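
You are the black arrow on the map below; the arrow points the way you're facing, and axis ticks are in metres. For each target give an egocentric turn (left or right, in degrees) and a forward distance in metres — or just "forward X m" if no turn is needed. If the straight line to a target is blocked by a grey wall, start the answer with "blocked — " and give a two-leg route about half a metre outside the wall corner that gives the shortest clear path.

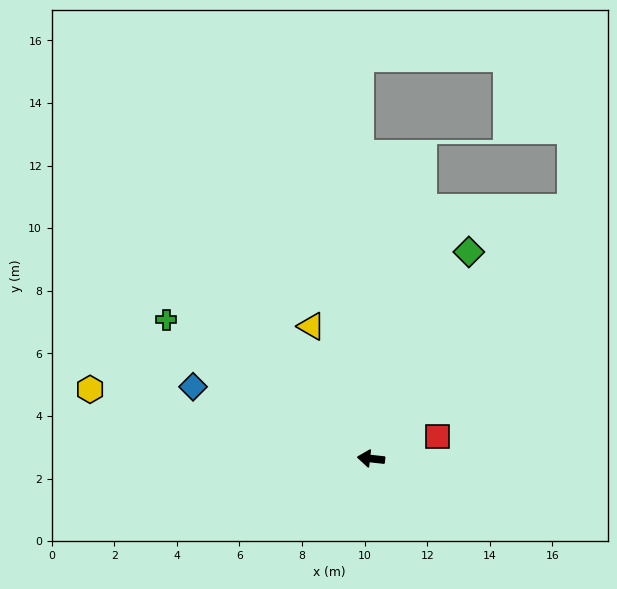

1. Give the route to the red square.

turn right 155°, forward 2.2 m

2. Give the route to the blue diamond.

turn right 16°, forward 6.1 m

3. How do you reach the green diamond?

turn right 109°, forward 7.3 m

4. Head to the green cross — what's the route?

turn right 28°, forward 7.9 m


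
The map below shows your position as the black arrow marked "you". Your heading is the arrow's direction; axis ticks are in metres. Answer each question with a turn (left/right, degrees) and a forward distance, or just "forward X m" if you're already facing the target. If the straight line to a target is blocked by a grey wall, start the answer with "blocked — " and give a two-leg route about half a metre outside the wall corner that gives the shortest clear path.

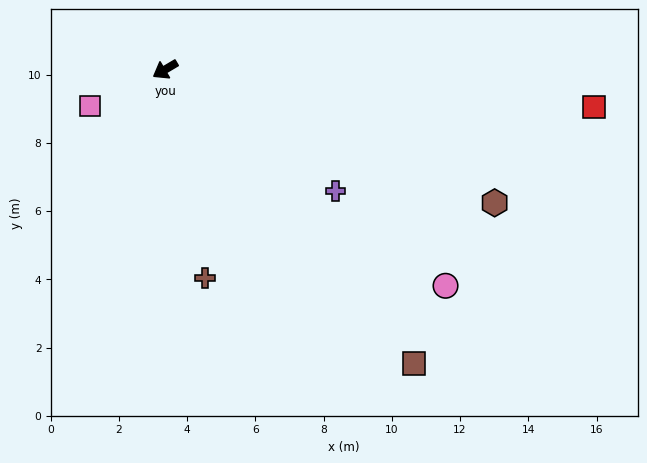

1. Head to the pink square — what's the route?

turn right 5°, forward 2.5 m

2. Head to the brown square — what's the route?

turn left 100°, forward 11.3 m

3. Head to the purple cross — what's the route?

turn left 114°, forward 6.1 m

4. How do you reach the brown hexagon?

turn left 127°, forward 10.4 m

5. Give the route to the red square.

turn left 144°, forward 12.6 m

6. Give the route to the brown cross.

turn left 70°, forward 6.2 m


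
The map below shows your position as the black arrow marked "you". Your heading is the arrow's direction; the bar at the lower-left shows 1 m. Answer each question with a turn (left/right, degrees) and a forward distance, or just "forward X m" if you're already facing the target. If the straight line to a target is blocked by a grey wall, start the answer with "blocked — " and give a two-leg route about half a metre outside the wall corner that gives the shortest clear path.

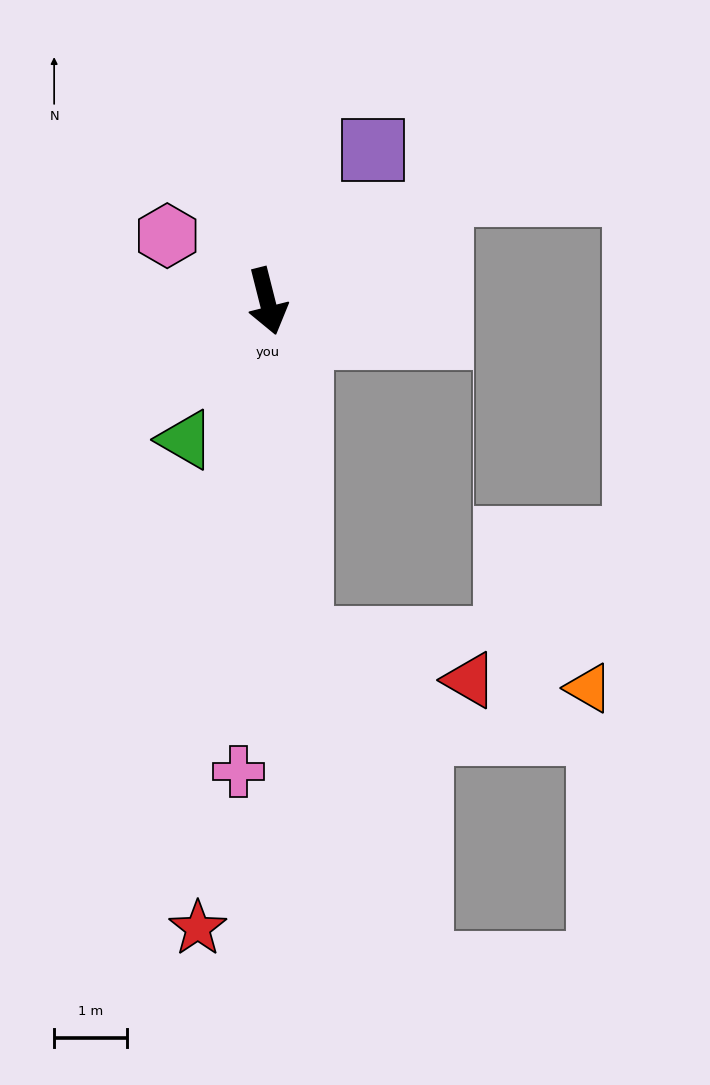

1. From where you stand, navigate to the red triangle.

blocked — turn right 8°, forward 4.6 m, then turn left 70°, forward 2.4 m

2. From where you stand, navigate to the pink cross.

turn right 18°, forward 6.5 m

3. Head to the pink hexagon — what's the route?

turn right 137°, forward 1.6 m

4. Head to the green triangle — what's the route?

turn right 45°, forward 2.2 m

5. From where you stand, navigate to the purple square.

turn left 131°, forward 2.5 m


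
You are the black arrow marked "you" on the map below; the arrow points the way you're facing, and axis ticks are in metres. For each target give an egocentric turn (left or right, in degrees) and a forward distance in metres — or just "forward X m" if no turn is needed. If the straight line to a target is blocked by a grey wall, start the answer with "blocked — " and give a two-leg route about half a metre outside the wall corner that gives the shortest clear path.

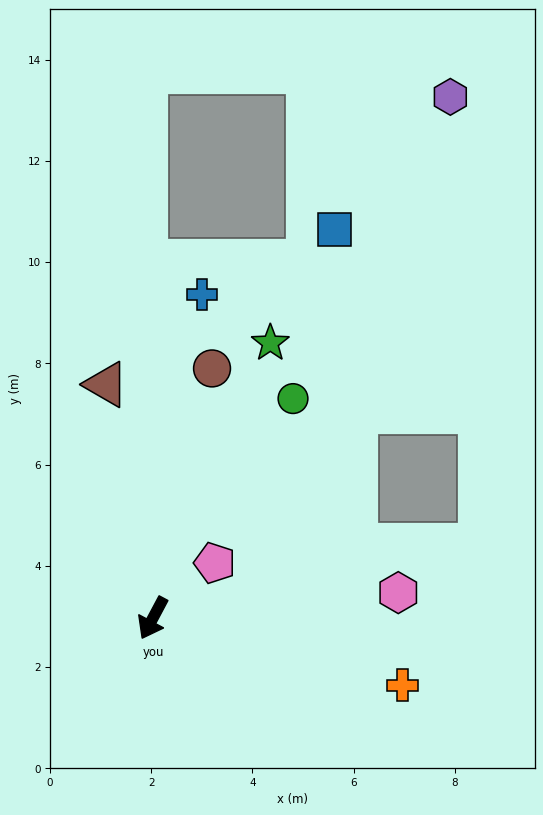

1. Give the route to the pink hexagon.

turn left 124°, forward 4.9 m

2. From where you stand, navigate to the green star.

turn right 175°, forward 5.9 m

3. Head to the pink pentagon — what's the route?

turn left 160°, forward 1.6 m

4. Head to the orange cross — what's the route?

turn left 103°, forward 5.1 m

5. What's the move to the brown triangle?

turn right 141°, forward 4.7 m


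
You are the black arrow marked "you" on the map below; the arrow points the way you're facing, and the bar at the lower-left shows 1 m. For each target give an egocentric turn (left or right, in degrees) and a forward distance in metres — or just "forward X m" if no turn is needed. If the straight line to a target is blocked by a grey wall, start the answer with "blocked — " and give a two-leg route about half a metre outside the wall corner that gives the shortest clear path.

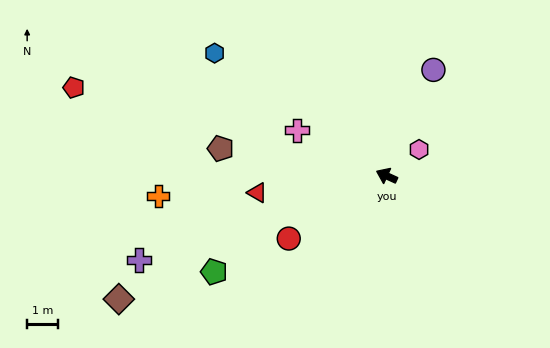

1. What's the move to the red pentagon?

turn left 9°, forward 10.7 m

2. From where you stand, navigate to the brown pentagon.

turn left 15°, forward 5.5 m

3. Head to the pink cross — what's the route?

turn right 2°, forward 3.3 m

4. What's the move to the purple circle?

turn right 89°, forward 3.8 m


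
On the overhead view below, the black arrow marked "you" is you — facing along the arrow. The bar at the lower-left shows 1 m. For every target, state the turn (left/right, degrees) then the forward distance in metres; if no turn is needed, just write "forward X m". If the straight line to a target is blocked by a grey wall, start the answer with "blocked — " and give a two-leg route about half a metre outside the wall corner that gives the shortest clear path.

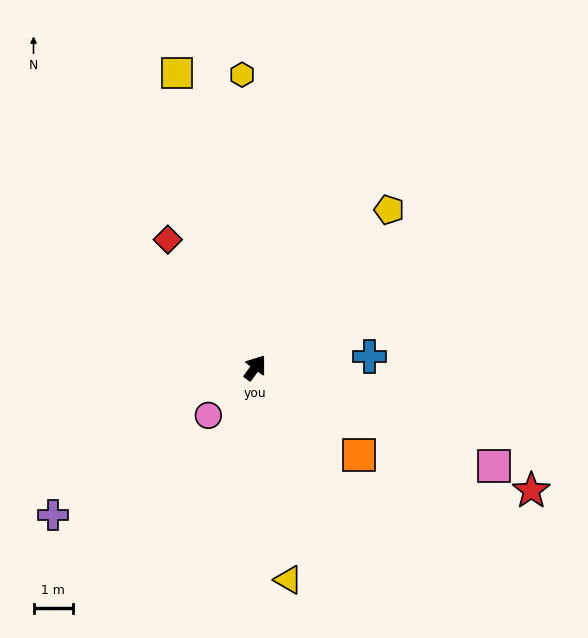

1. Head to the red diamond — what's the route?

turn left 71°, forward 3.9 m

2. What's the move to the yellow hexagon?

turn left 39°, forward 7.5 m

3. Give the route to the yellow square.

turn left 51°, forward 7.8 m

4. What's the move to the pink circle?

turn left 172°, forward 1.7 m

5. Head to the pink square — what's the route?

turn right 76°, forward 6.6 m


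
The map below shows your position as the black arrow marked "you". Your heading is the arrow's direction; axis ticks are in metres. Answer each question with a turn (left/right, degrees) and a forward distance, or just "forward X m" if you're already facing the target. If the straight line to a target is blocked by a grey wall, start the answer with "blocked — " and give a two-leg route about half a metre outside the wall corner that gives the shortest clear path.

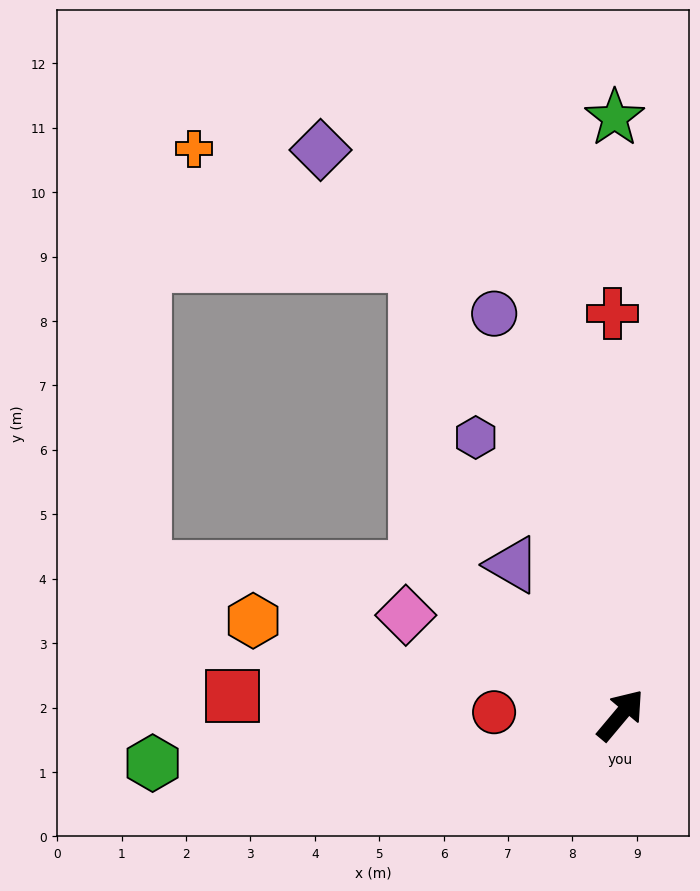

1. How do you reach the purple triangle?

turn left 76°, forward 2.9 m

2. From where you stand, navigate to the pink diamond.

turn left 105°, forward 3.7 m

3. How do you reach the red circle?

turn left 129°, forward 2.0 m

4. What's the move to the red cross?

turn left 41°, forward 6.2 m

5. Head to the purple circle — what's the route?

turn left 57°, forward 6.5 m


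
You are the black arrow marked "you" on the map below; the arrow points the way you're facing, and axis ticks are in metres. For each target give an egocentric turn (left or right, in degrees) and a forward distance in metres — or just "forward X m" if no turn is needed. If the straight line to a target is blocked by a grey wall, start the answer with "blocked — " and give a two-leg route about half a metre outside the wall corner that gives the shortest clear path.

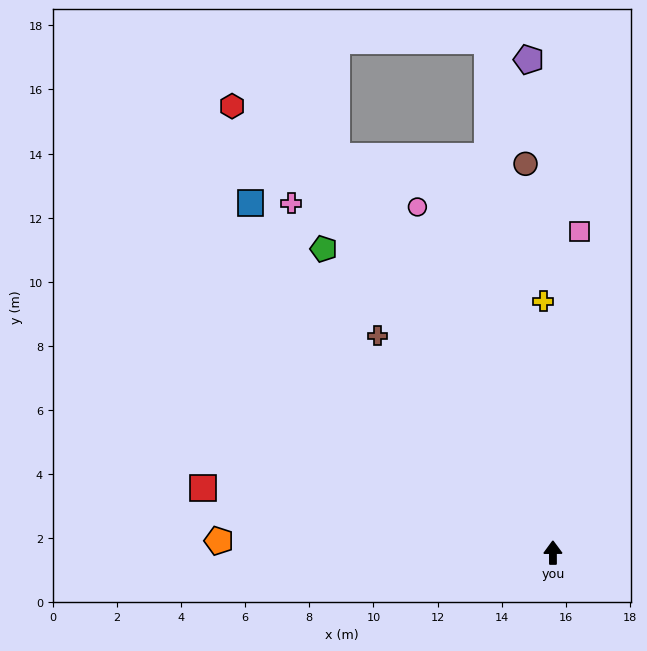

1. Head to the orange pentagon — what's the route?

turn left 88°, forward 10.4 m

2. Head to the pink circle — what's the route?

turn left 21°, forward 11.6 m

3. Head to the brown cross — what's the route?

turn left 39°, forward 8.7 m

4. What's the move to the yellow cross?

turn left 2°, forward 7.8 m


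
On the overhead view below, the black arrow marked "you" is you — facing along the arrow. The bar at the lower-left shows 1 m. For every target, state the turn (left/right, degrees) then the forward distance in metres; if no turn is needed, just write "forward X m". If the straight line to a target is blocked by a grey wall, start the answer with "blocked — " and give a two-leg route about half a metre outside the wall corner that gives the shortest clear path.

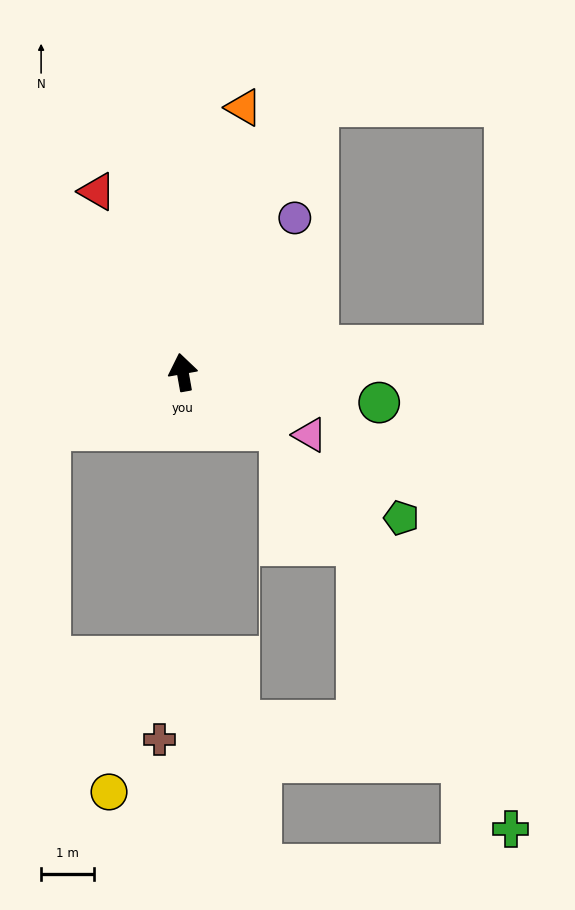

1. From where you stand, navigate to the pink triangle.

turn right 126°, forward 2.7 m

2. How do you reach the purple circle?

turn right 46°, forward 3.6 m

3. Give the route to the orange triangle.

turn right 23°, forward 5.2 m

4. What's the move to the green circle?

turn right 109°, forward 3.8 m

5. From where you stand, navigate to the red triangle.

turn left 15°, forward 3.8 m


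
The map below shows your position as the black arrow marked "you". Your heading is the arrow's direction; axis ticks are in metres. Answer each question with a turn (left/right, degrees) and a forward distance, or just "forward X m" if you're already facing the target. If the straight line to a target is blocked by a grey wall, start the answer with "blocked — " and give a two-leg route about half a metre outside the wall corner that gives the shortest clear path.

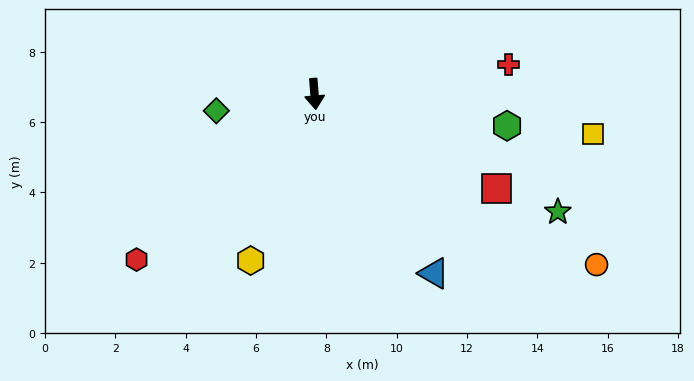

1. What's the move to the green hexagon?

turn left 76°, forward 5.5 m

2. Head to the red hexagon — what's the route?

turn right 52°, forward 6.9 m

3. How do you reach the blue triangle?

turn left 29°, forward 6.1 m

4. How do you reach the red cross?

turn left 94°, forward 5.6 m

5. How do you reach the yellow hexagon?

turn right 26°, forward 5.1 m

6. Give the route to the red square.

turn left 58°, forward 5.8 m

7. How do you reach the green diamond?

turn right 85°, forward 2.8 m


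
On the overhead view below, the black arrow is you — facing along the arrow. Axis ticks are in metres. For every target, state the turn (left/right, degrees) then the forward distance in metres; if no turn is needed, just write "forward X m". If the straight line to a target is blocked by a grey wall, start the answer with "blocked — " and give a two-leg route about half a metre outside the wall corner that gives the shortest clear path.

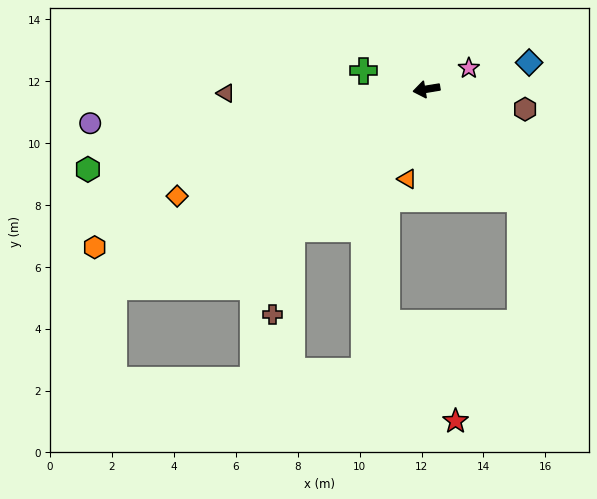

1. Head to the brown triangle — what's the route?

turn right 8°, forward 6.5 m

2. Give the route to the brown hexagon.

turn left 159°, forward 3.2 m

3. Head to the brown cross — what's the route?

blocked — turn left 37°, forward 6.3 m, then turn left 31°, forward 2.8 m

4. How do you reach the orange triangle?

turn left 69°, forward 3.0 m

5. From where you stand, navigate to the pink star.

turn right 163°, forward 1.5 m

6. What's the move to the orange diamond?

turn left 14°, forward 8.8 m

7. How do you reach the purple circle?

turn right 4°, forward 10.9 m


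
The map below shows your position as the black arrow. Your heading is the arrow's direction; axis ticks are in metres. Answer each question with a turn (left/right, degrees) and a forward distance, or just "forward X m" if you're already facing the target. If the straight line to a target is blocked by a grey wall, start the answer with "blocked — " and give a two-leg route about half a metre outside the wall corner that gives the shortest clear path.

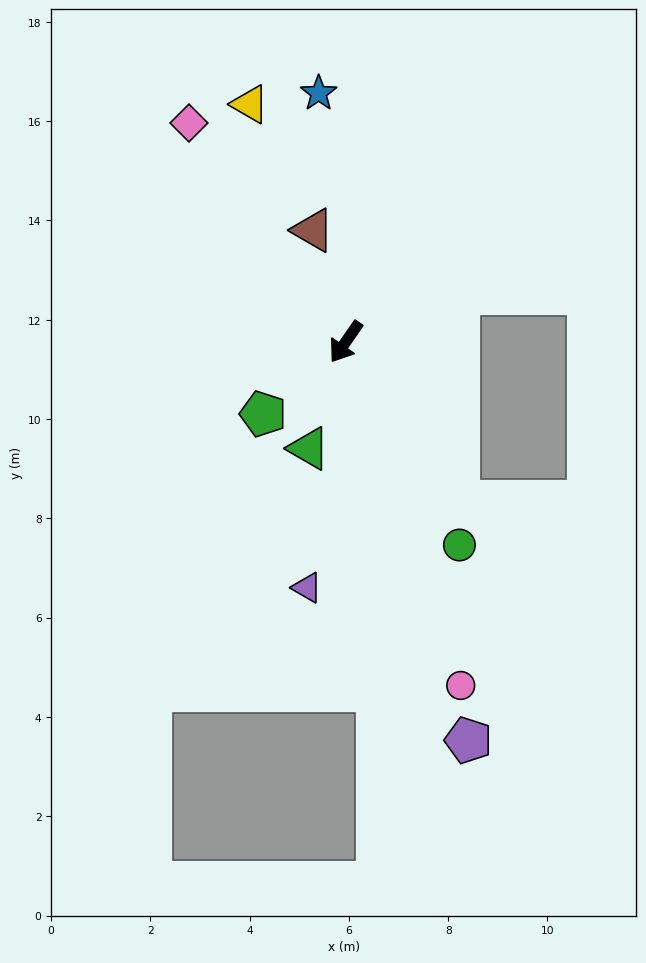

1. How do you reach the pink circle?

turn left 53°, forward 7.3 m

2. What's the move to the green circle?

turn left 64°, forward 4.7 m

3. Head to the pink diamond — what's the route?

turn right 110°, forward 5.4 m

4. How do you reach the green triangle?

turn left 16°, forward 2.3 m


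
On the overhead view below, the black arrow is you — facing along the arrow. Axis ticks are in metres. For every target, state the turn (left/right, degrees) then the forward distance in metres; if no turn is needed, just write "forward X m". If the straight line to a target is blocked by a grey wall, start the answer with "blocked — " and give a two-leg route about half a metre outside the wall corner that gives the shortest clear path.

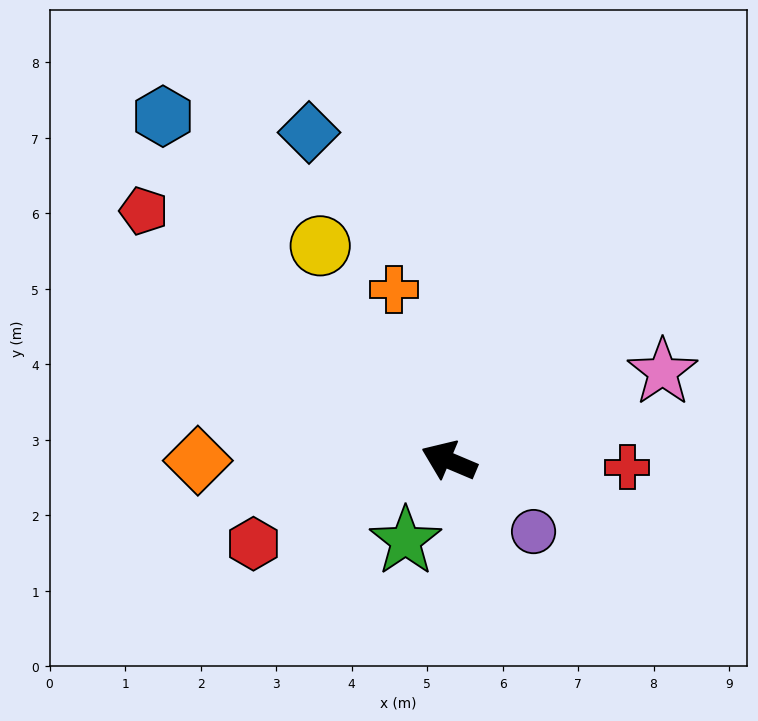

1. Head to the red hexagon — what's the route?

turn left 46°, forward 2.8 m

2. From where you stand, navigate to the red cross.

turn right 159°, forward 2.4 m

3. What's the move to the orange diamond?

turn left 23°, forward 3.3 m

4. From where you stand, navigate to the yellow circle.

turn right 36°, forward 3.3 m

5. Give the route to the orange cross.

turn right 49°, forward 2.4 m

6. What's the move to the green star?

turn left 85°, forward 1.2 m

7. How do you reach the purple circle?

turn left 163°, forward 1.5 m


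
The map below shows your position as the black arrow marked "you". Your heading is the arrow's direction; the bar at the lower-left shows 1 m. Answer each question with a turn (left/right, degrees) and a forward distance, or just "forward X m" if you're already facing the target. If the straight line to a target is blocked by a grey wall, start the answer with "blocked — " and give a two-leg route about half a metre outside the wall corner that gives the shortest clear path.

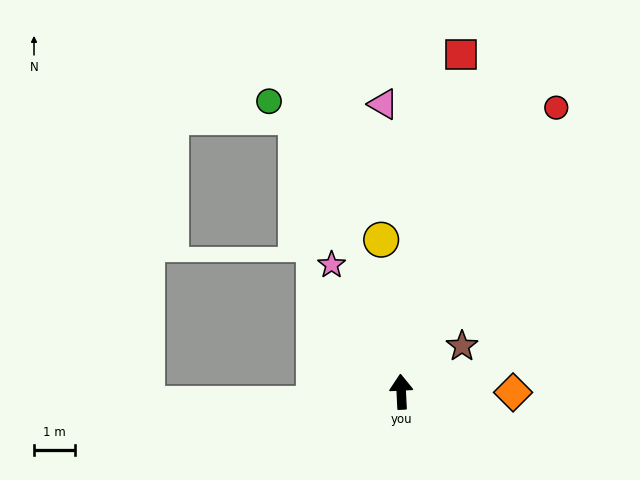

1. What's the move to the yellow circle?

turn left 5°, forward 3.7 m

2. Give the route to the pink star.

turn left 26°, forward 3.5 m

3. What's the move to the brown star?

turn right 56°, forward 1.9 m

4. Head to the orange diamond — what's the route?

turn right 93°, forward 2.7 m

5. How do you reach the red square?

turn right 13°, forward 8.3 m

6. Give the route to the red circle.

turn right 31°, forward 7.9 m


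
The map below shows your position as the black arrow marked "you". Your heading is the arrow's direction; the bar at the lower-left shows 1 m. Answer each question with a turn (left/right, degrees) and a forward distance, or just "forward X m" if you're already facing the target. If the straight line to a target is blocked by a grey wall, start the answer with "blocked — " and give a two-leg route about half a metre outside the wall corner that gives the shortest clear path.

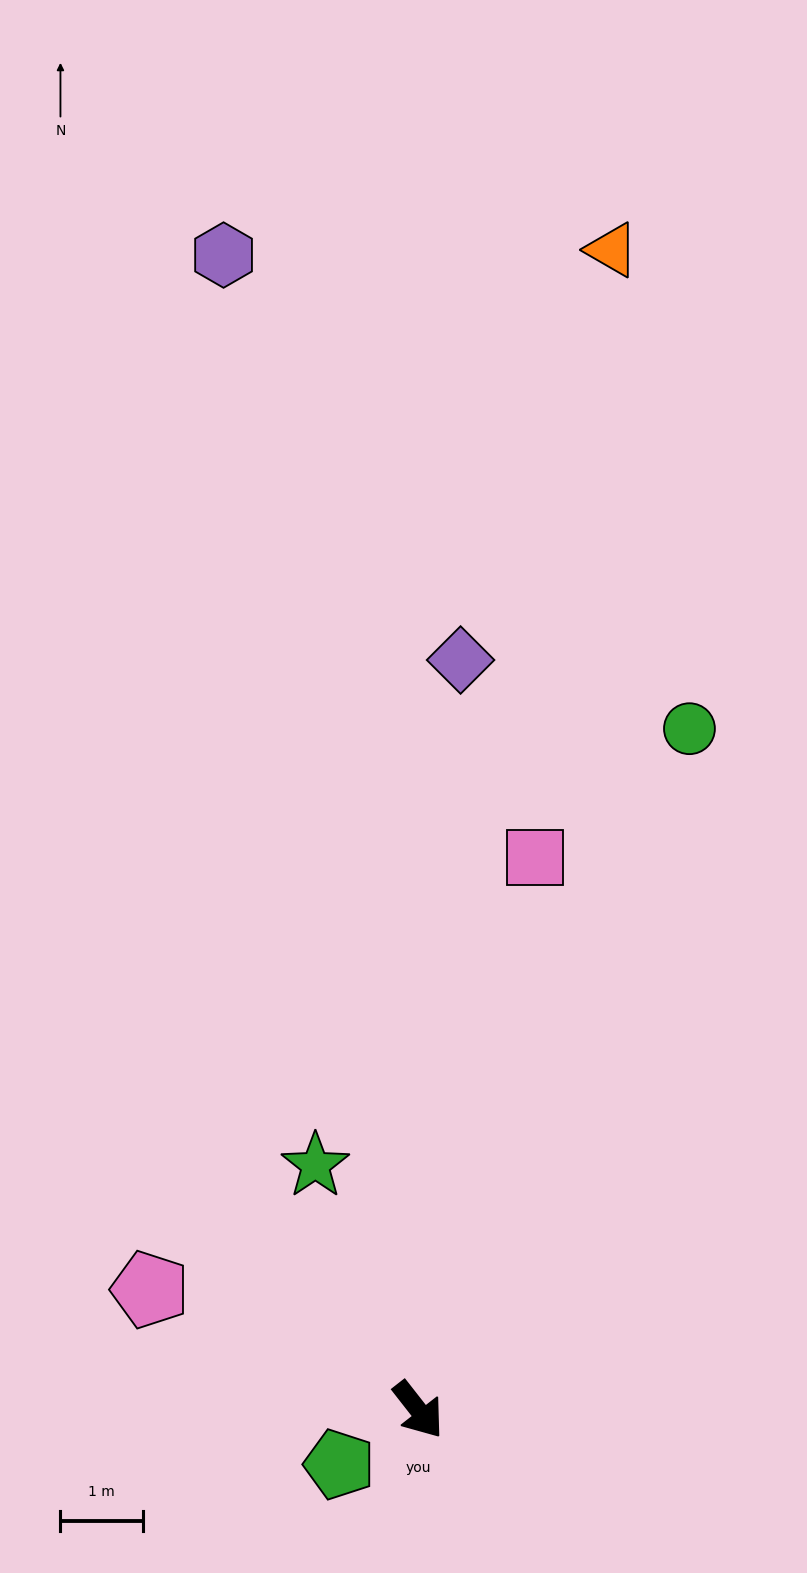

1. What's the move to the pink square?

turn left 130°, forward 6.9 m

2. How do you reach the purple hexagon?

turn left 152°, forward 14.2 m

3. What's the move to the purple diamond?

turn left 139°, forward 9.1 m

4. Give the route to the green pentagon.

turn right 94°, forward 1.2 m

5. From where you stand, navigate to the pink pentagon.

turn right 152°, forward 3.6 m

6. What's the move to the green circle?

turn left 120°, forward 8.9 m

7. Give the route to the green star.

turn left 165°, forward 3.2 m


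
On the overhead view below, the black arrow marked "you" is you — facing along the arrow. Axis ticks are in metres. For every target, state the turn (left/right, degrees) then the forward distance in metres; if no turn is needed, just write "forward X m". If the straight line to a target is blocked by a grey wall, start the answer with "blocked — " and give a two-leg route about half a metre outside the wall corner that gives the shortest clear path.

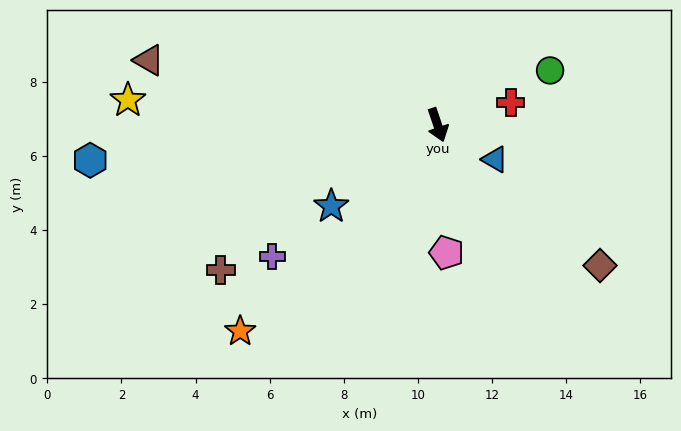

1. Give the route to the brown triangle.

turn right 121°, forward 8.0 m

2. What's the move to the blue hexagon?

turn right 103°, forward 9.4 m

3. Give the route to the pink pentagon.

turn right 15°, forward 3.5 m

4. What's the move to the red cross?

turn left 88°, forward 2.1 m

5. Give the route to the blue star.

turn right 71°, forward 3.6 m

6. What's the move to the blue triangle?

turn left 40°, forward 1.8 m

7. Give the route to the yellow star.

turn right 113°, forward 8.4 m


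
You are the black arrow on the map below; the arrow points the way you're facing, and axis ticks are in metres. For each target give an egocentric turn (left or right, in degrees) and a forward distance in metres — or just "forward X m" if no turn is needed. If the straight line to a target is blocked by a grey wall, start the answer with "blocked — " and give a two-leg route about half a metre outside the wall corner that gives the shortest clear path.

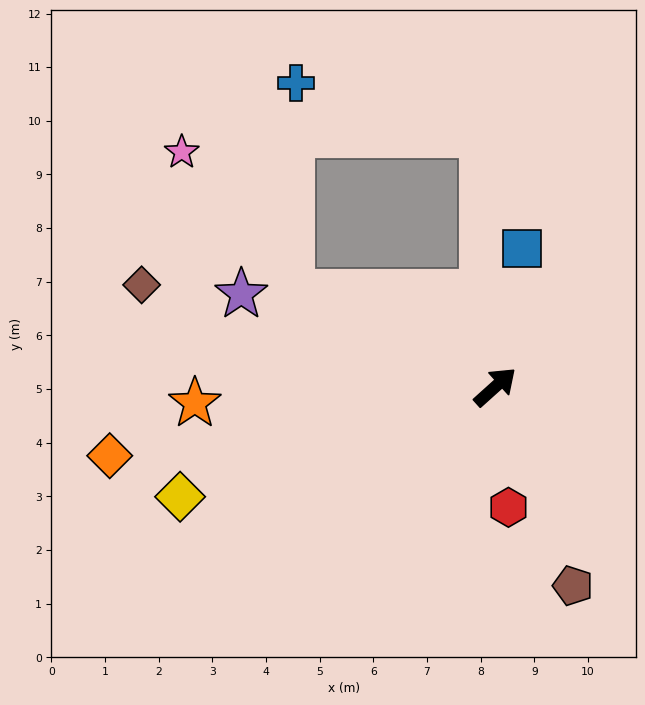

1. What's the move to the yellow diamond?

turn left 157°, forward 6.2 m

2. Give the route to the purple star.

turn left 118°, forward 5.0 m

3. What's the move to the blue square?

turn left 37°, forward 2.6 m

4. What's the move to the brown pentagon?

turn right 111°, forward 4.0 m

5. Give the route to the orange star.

turn left 141°, forward 5.6 m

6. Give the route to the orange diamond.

turn left 148°, forward 7.3 m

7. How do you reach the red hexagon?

turn right 126°, forward 2.3 m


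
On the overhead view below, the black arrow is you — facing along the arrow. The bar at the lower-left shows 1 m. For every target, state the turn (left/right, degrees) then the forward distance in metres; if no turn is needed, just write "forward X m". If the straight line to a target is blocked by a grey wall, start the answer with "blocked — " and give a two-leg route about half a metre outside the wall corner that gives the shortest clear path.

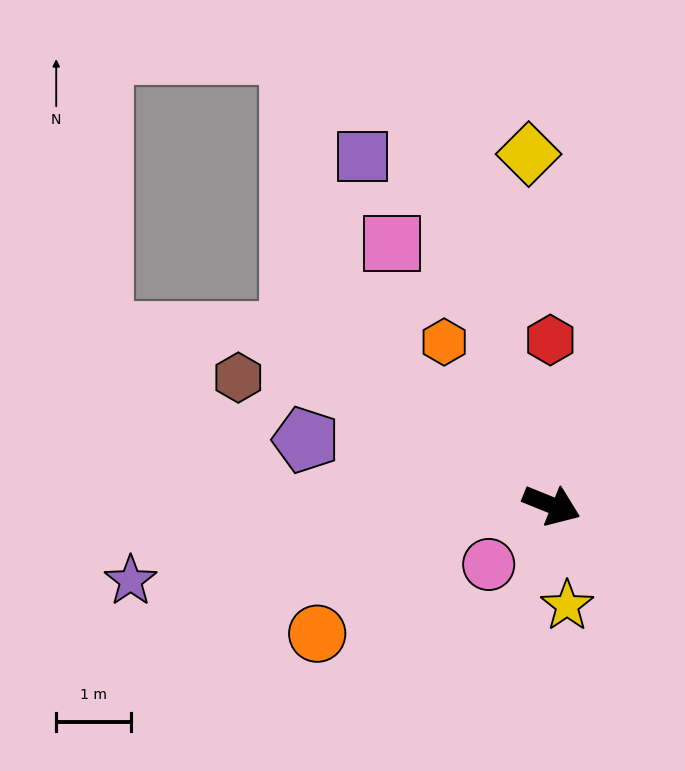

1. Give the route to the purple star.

turn right 148°, forward 5.7 m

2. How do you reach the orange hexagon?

turn left 145°, forward 2.6 m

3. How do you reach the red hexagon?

turn left 112°, forward 2.2 m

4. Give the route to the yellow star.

turn right 59°, forward 1.4 m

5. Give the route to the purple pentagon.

turn right 173°, forward 3.4 m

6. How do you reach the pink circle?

turn right 115°, forward 1.2 m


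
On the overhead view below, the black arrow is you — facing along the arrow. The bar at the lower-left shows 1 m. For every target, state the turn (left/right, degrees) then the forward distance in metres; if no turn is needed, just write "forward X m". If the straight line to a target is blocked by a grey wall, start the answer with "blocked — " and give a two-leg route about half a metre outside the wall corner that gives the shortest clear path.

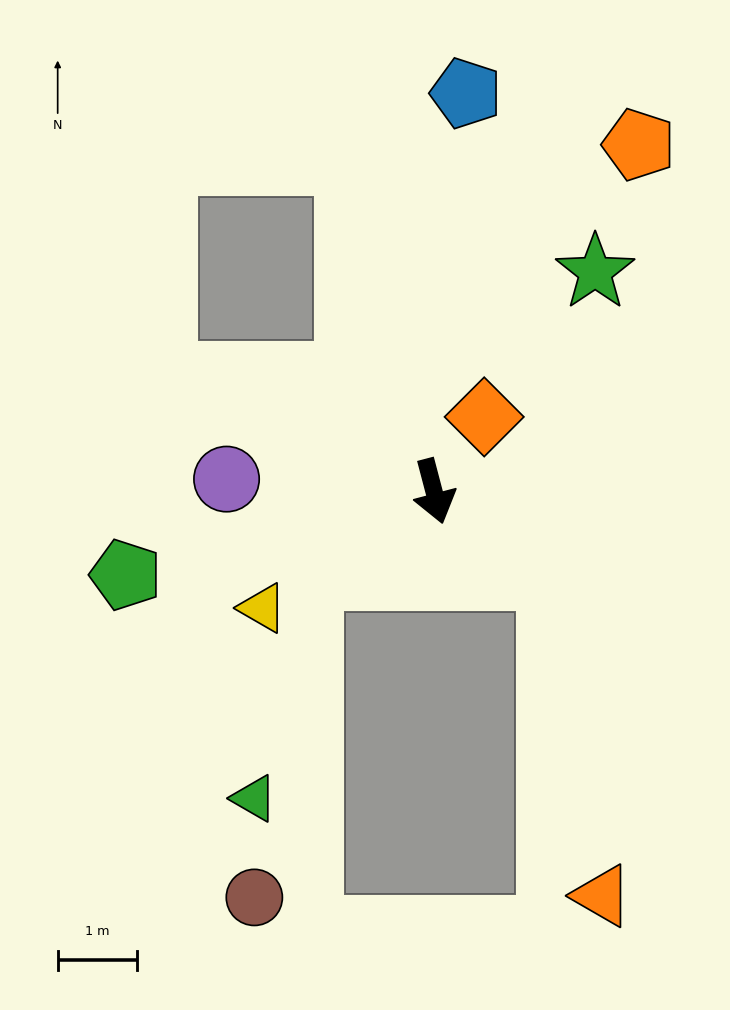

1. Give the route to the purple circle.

turn right 108°, forward 2.6 m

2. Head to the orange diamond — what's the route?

turn left 131°, forward 1.1 m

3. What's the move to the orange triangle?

blocked — turn left 39°, forward 1.8 m, then turn right 45°, forward 4.1 m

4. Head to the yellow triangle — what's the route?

turn right 70°, forward 2.6 m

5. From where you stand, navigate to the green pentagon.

turn right 90°, forward 4.0 m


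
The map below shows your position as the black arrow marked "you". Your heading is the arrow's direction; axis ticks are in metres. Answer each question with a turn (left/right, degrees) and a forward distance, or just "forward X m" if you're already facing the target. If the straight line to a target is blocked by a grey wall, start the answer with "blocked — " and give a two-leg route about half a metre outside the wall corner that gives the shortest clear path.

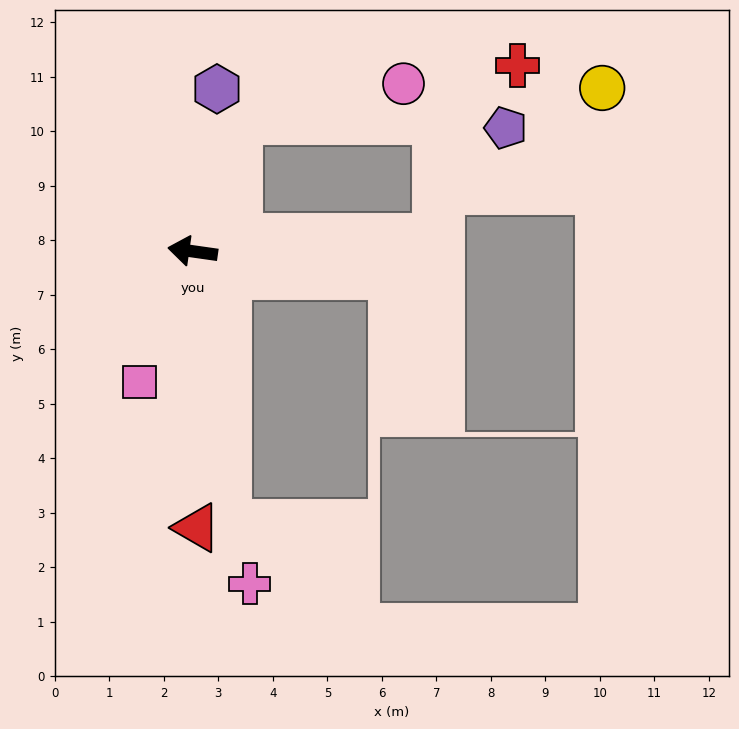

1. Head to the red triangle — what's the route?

turn left 99°, forward 5.1 m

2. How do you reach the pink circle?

blocked — turn right 102°, forward 2.5 m, then turn right 57°, forward 3.1 m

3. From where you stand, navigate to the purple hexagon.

turn right 90°, forward 3.0 m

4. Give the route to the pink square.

turn left 76°, forward 2.6 m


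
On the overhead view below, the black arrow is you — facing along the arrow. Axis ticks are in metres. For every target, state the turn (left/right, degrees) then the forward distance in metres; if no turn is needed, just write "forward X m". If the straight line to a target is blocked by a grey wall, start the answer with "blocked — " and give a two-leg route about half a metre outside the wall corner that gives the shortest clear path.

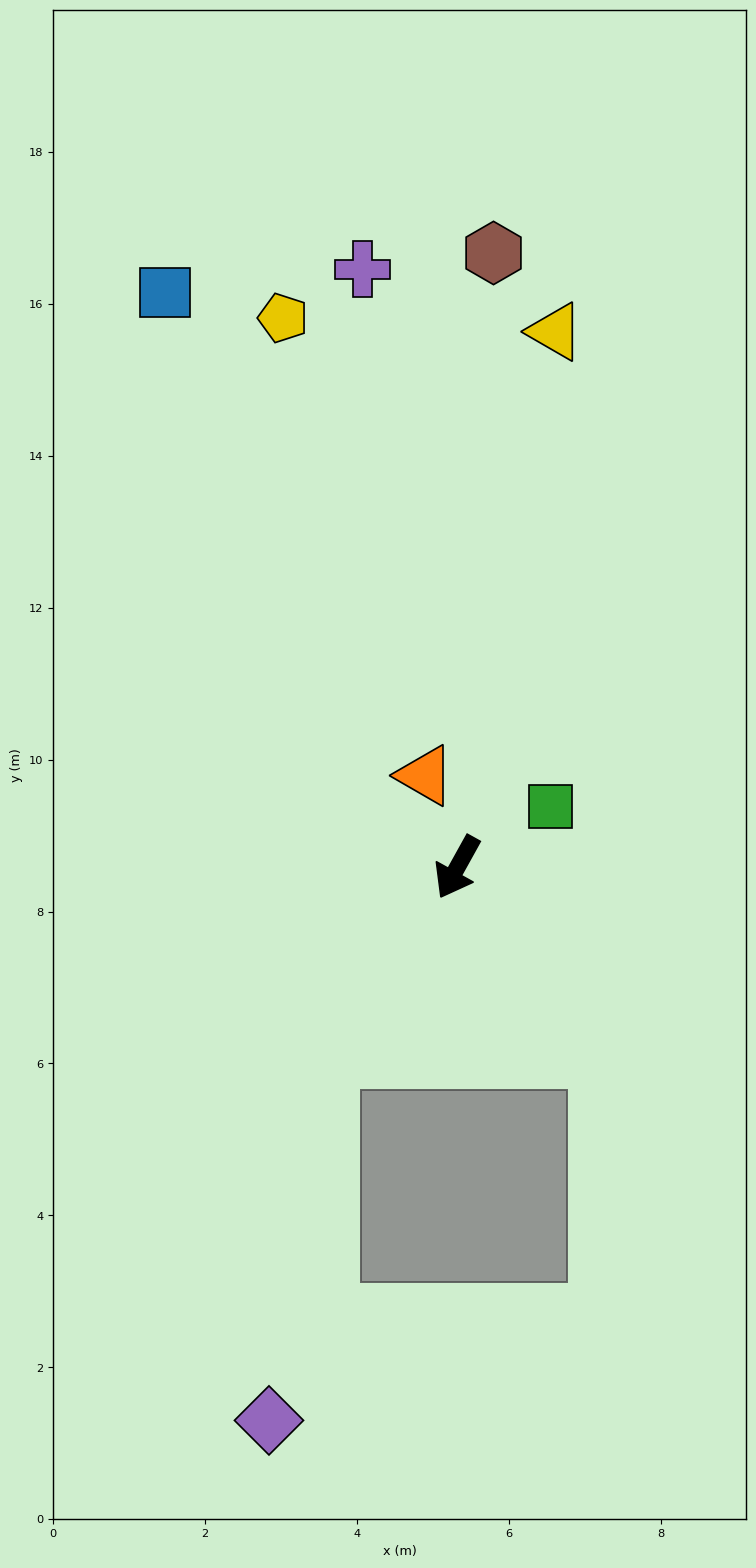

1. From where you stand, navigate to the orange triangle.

turn right 132°, forward 1.3 m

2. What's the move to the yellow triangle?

turn right 161°, forward 7.2 m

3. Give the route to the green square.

turn left 152°, forward 1.5 m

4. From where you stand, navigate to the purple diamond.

blocked — turn right 6°, forward 3.0 m, then turn left 26°, forward 4.9 m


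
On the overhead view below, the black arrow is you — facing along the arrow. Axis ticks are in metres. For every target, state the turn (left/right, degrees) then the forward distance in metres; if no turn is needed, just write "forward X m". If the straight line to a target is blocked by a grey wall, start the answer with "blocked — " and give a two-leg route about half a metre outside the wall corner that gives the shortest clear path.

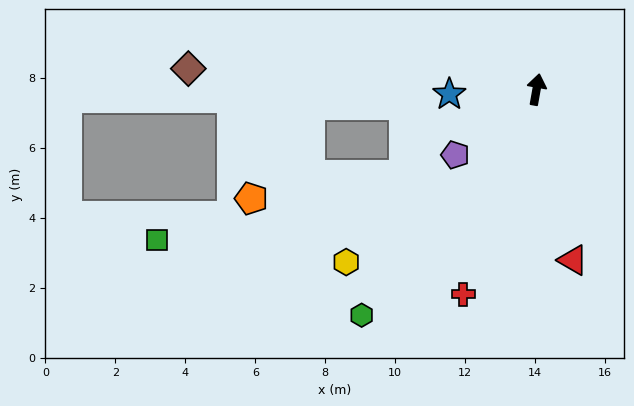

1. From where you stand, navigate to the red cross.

turn left 170°, forward 6.2 m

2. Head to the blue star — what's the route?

turn left 103°, forward 2.5 m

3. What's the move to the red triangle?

turn right 158°, forward 5.0 m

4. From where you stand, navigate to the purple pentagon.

turn left 139°, forward 3.0 m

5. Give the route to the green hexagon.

turn left 152°, forward 8.2 m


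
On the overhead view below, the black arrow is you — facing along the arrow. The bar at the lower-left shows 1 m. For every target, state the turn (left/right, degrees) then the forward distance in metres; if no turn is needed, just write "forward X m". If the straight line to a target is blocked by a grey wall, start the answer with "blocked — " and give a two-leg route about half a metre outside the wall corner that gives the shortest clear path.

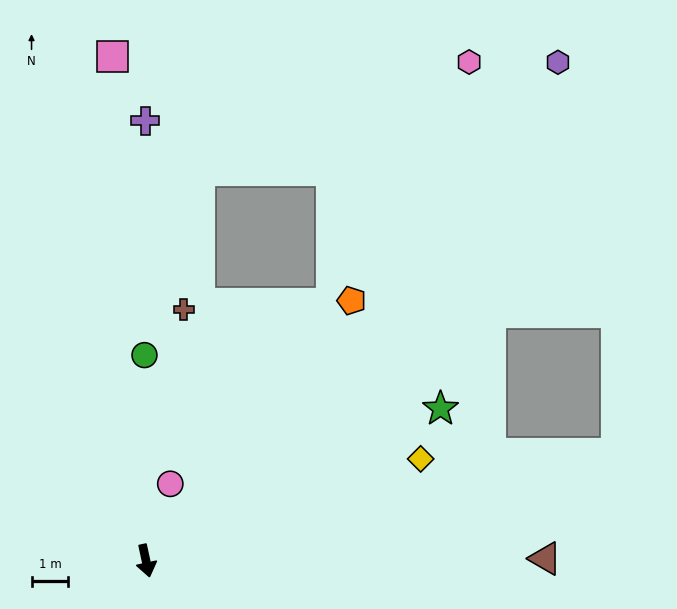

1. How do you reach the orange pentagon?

turn left 129°, forward 9.0 m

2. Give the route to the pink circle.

turn left 150°, forward 2.2 m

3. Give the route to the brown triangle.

turn left 78°, forward 10.8 m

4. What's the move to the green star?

turn left 105°, forward 9.0 m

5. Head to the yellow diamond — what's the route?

turn left 98°, forward 7.9 m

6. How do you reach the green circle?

turn left 168°, forward 5.6 m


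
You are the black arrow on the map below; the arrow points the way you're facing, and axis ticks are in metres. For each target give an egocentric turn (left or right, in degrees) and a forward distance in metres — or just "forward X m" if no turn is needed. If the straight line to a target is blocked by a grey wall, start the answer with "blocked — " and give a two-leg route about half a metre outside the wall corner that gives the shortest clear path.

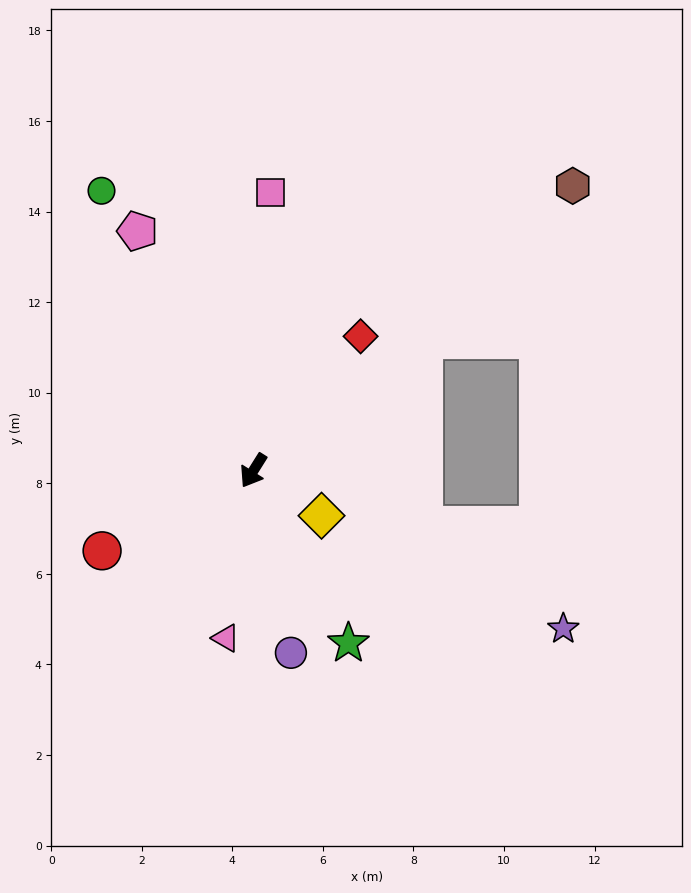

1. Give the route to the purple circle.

turn left 44°, forward 4.1 m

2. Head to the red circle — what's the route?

turn right 30°, forward 3.8 m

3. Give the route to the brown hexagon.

turn left 164°, forward 9.4 m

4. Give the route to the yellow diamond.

turn left 89°, forward 1.8 m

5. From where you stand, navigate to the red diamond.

turn left 173°, forward 3.8 m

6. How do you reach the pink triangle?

turn left 23°, forward 3.7 m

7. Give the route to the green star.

turn left 61°, forward 4.3 m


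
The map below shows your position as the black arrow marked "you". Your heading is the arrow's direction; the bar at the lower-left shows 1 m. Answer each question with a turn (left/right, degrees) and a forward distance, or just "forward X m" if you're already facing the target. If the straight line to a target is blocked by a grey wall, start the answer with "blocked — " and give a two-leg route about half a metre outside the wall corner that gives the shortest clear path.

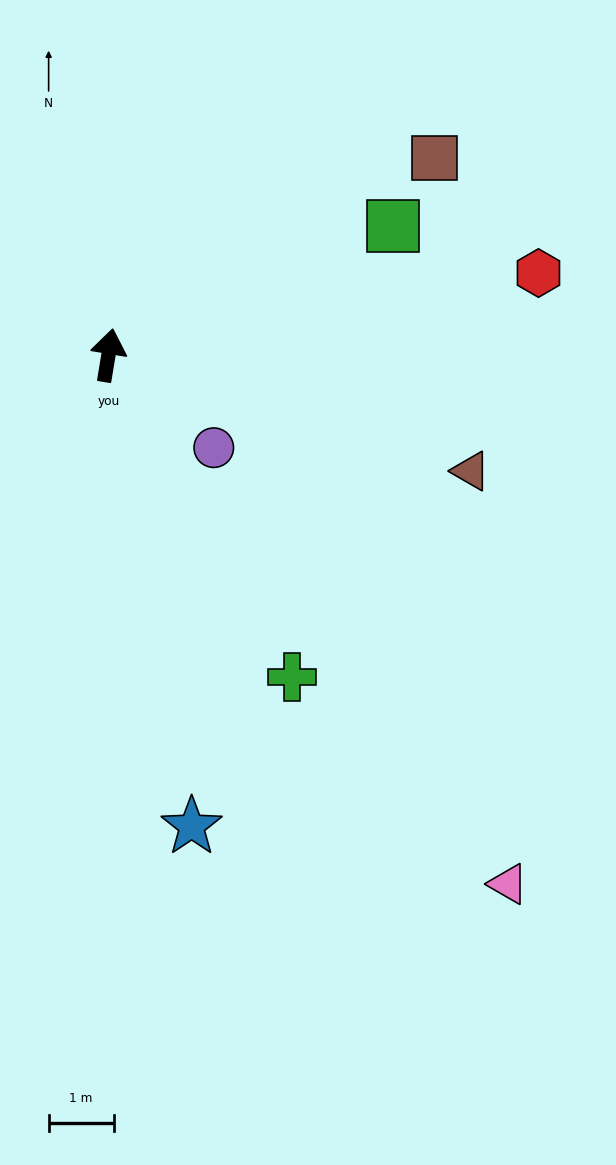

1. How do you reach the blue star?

turn right 161°, forward 7.4 m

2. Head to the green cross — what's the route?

turn right 141°, forward 5.7 m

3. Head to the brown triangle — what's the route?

turn right 98°, forward 5.9 m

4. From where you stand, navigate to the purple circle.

turn right 122°, forward 2.2 m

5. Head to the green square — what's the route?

turn right 56°, forward 4.8 m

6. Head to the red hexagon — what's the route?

turn right 70°, forward 6.7 m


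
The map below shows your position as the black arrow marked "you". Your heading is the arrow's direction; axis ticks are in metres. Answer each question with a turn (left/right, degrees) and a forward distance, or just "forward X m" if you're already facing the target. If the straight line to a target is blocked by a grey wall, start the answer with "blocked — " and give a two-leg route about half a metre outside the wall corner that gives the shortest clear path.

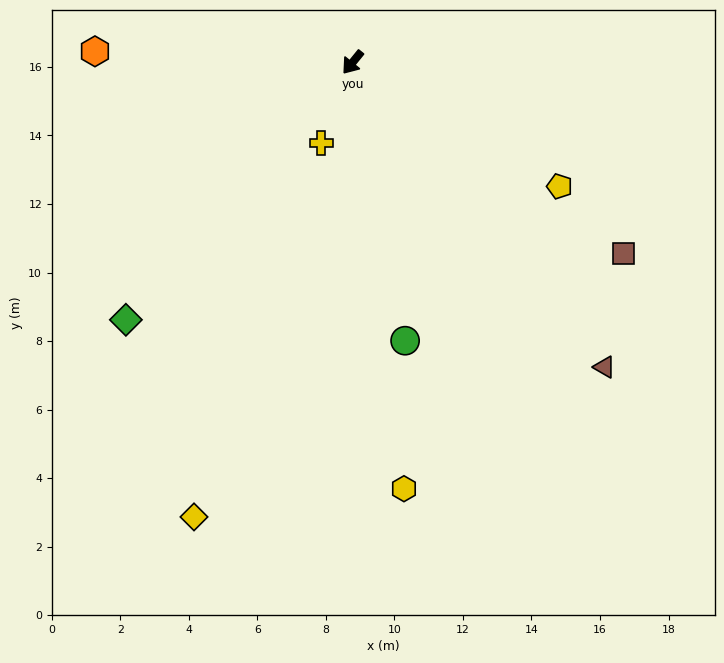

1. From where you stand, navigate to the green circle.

turn left 50°, forward 8.3 m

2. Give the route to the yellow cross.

turn left 18°, forward 2.5 m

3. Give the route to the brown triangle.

turn left 79°, forward 11.5 m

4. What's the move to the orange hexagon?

turn right 53°, forward 7.5 m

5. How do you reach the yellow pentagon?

turn left 98°, forward 7.0 m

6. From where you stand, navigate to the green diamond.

turn right 2°, forward 10.0 m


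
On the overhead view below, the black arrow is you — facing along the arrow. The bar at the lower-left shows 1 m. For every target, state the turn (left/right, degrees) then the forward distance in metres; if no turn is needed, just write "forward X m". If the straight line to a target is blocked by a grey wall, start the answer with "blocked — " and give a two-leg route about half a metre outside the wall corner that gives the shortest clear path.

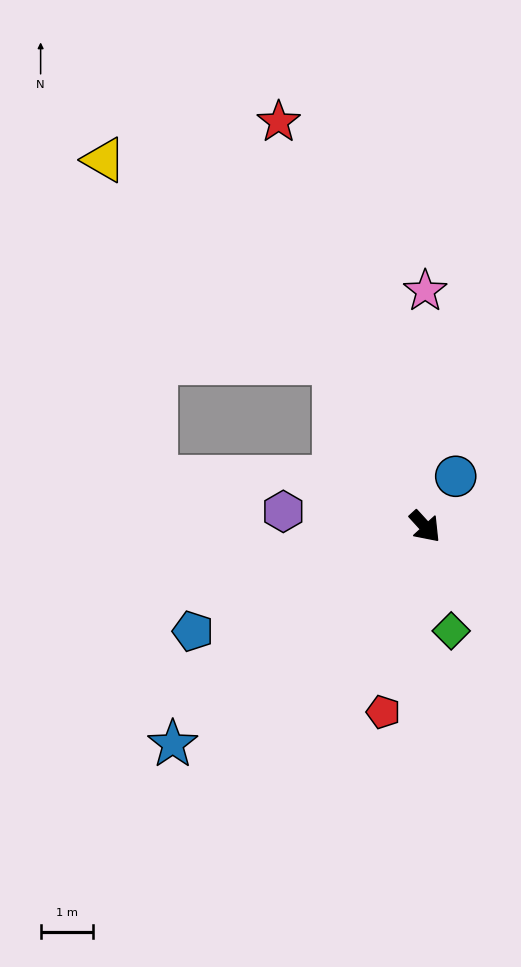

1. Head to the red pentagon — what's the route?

turn right 55°, forward 3.6 m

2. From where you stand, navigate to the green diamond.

turn right 28°, forward 2.0 m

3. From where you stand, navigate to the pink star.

turn left 138°, forward 4.5 m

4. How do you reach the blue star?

turn right 92°, forward 6.4 m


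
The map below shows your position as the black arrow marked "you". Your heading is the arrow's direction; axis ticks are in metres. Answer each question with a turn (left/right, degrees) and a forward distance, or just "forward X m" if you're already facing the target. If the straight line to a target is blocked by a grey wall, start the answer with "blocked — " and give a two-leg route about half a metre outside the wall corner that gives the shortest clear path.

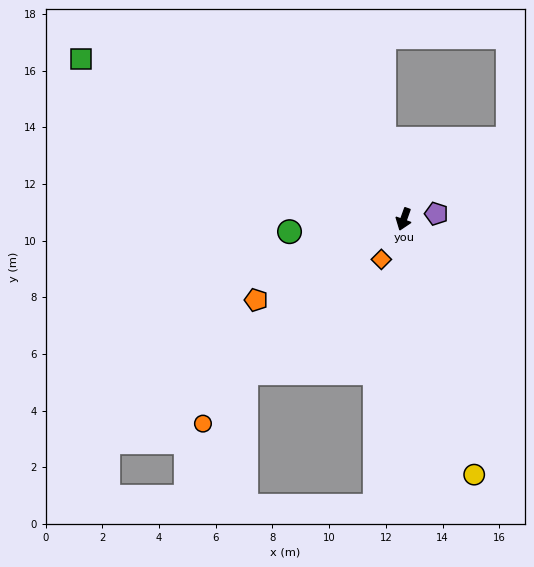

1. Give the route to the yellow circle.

turn left 35°, forward 9.4 m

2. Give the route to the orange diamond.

turn right 9°, forward 1.6 m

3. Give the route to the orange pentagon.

turn right 42°, forward 5.9 m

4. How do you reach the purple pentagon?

turn left 119°, forward 1.2 m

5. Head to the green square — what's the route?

turn right 97°, forward 12.7 m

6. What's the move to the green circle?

turn right 64°, forward 4.1 m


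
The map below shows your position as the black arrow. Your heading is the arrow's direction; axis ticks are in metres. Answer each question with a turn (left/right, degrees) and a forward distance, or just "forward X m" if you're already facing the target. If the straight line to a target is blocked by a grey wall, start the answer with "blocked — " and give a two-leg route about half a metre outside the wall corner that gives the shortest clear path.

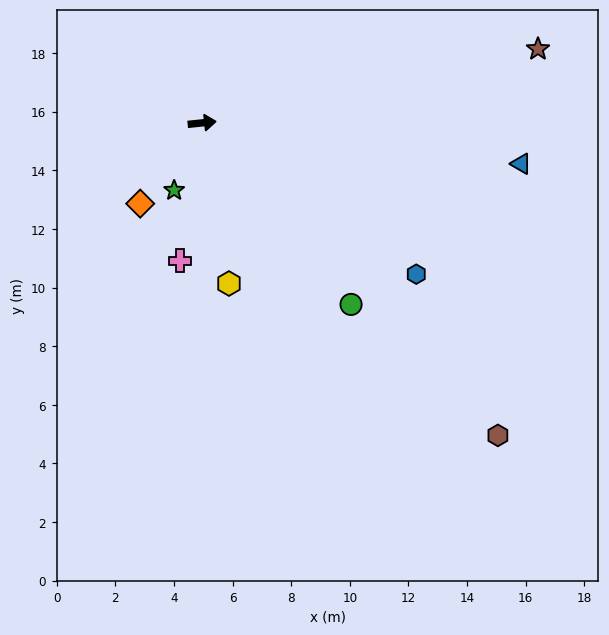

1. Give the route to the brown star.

turn left 6°, forward 11.7 m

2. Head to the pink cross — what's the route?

turn right 105°, forward 4.8 m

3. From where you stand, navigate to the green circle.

turn right 57°, forward 8.0 m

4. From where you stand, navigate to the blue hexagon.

turn right 41°, forward 8.9 m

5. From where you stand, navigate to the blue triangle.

turn right 13°, forward 11.0 m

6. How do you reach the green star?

turn right 118°, forward 2.5 m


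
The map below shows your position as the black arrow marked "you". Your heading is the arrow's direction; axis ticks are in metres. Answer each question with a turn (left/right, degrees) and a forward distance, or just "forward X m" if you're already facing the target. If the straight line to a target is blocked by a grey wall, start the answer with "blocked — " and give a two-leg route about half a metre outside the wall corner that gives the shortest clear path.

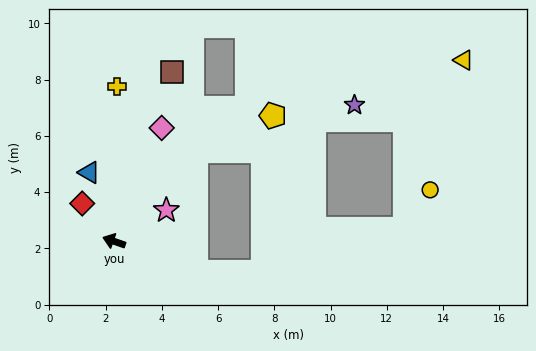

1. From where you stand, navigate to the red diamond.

turn right 31°, forward 1.8 m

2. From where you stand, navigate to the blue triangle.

turn right 51°, forward 2.6 m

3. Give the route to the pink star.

turn right 130°, forward 2.2 m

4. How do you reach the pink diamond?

turn right 94°, forward 4.4 m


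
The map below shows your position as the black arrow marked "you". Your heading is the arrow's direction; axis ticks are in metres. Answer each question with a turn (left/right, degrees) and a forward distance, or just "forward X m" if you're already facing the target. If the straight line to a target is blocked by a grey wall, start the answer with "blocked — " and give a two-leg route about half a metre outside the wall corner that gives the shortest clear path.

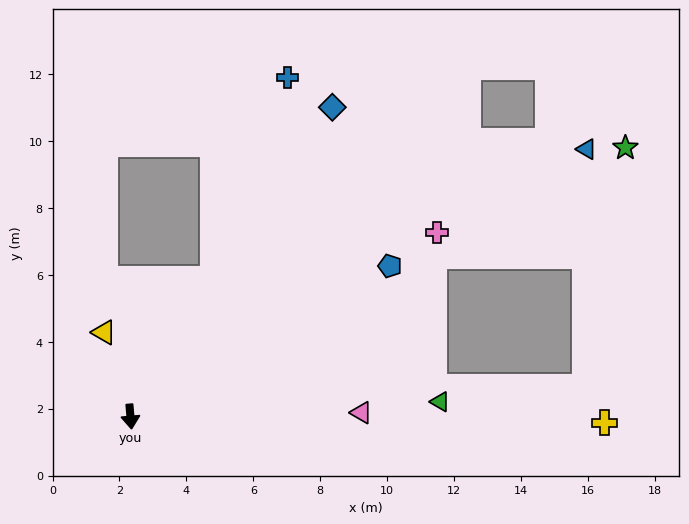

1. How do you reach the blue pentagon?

turn left 115°, forward 9.0 m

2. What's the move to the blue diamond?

turn left 142°, forward 11.0 m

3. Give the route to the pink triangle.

turn left 86°, forward 6.9 m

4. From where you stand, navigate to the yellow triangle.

turn right 168°, forward 2.6 m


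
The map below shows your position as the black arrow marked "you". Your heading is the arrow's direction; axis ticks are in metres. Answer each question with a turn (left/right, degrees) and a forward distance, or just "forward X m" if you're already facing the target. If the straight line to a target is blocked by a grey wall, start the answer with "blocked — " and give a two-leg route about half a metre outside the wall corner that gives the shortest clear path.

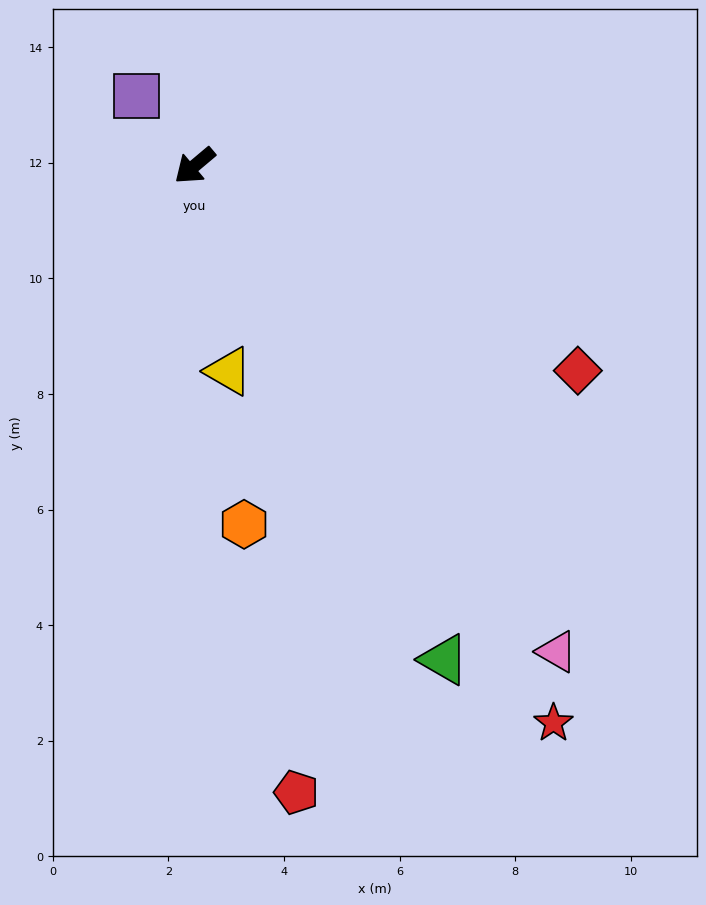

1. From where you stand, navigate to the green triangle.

turn left 77°, forward 9.6 m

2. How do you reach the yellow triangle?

turn left 59°, forward 3.6 m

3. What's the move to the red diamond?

turn left 112°, forward 7.5 m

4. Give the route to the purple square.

turn right 90°, forward 1.6 m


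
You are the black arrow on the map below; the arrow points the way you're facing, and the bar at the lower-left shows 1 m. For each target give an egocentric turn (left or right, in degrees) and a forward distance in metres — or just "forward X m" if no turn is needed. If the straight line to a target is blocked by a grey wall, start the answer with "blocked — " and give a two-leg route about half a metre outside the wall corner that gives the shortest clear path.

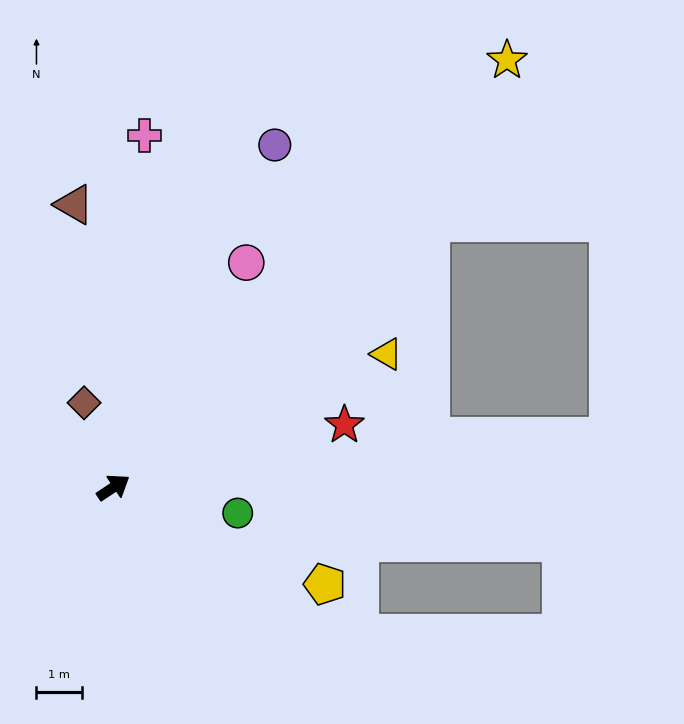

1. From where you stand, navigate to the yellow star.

turn left 14°, forward 12.7 m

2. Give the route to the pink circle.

turn left 26°, forward 5.7 m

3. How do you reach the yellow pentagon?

turn right 58°, forward 5.1 m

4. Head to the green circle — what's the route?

turn right 45°, forward 2.8 m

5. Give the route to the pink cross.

turn left 51°, forward 7.7 m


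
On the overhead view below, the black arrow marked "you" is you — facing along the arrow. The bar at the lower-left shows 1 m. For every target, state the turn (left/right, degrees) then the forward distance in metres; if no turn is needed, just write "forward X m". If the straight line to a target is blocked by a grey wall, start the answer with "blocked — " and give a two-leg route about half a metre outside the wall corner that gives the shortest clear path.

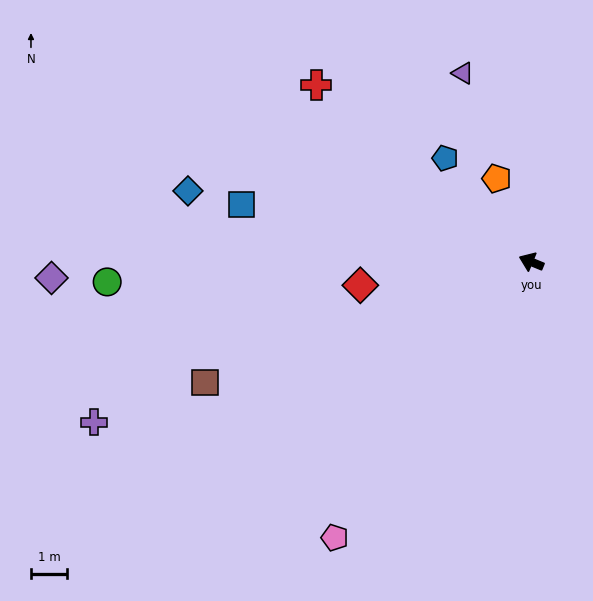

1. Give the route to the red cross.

turn right 17°, forward 7.8 m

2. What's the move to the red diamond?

turn left 30°, forward 4.8 m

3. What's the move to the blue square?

turn left 11°, forward 8.2 m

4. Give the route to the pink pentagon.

turn left 77°, forward 9.4 m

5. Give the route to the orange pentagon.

turn right 45°, forward 2.5 m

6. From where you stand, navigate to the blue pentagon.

turn right 28°, forward 3.8 m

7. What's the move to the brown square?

turn left 43°, forward 9.7 m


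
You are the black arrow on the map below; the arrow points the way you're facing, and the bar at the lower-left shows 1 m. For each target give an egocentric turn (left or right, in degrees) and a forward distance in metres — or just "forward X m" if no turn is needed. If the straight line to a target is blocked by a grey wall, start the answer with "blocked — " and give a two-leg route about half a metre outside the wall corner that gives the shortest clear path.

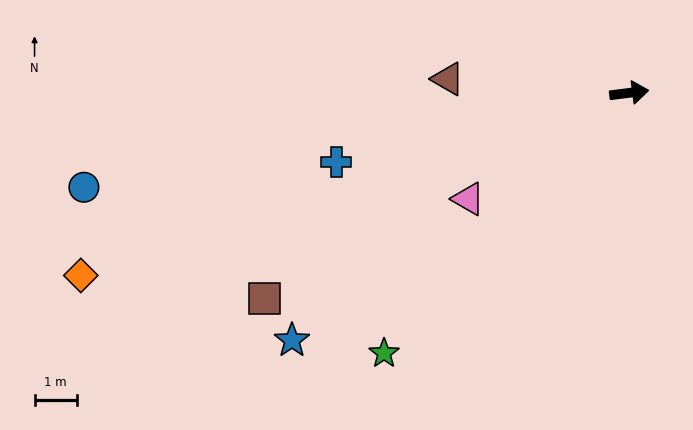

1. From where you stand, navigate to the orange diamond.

turn right 169°, forward 13.7 m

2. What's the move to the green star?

turn right 141°, forward 8.5 m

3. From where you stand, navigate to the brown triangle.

turn left 168°, forward 4.3 m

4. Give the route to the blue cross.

turn right 174°, forward 7.2 m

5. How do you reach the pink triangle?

turn right 154°, forward 4.6 m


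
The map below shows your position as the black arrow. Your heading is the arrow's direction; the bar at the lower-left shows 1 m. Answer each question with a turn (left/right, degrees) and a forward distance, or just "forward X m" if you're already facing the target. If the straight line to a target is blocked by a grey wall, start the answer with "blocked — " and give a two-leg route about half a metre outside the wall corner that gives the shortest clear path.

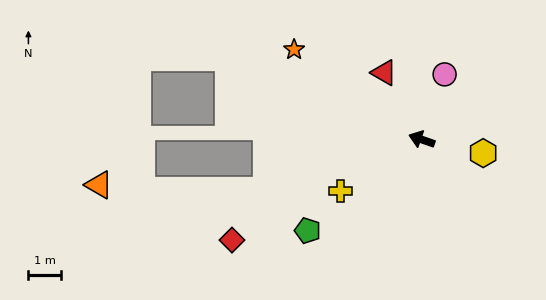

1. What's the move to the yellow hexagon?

turn right 173°, forward 2.0 m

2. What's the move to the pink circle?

turn right 90°, forward 2.2 m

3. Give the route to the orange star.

turn right 16°, forward 4.9 m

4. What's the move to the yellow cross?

turn left 51°, forward 3.0 m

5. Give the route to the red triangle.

turn right 41°, forward 2.4 m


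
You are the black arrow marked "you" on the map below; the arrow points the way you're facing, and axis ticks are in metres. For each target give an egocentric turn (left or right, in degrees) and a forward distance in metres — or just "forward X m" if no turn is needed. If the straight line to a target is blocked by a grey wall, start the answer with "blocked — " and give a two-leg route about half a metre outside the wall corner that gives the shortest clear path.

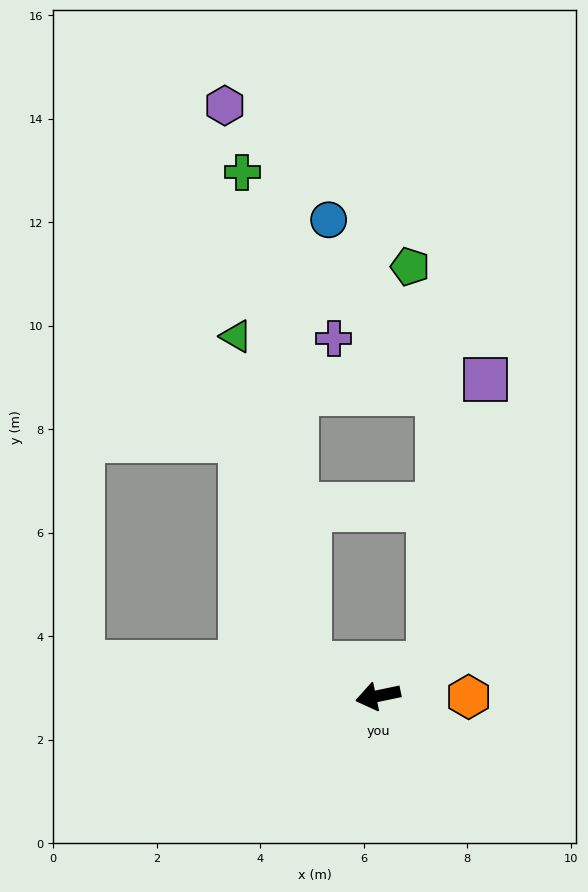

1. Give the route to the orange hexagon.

turn left 168°, forward 1.7 m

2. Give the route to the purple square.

blocked — turn right 159°, forward 1.2 m, then turn left 46°, forward 5.6 m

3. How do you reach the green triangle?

blocked — turn right 37°, forward 1.5 m, then turn right 52°, forward 6.5 m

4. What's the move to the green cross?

blocked — turn right 37°, forward 1.5 m, then turn right 57°, forward 9.6 m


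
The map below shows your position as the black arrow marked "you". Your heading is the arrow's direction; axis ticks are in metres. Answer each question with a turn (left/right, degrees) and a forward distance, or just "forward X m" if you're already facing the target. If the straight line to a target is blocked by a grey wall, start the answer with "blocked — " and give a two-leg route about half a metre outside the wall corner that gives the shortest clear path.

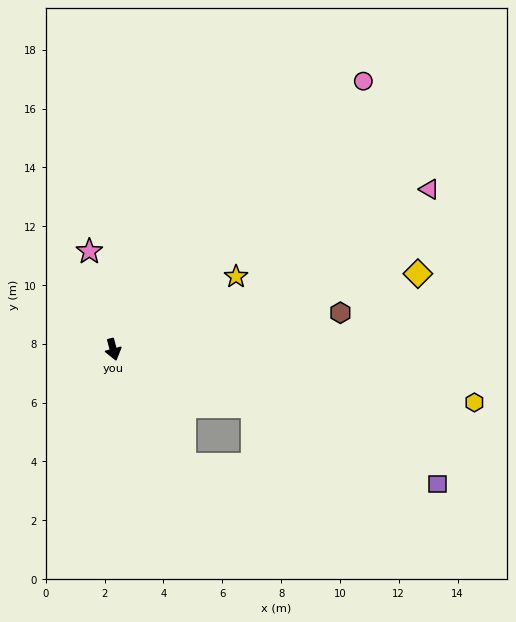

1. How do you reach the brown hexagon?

turn left 84°, forward 7.8 m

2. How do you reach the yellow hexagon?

turn left 67°, forward 12.4 m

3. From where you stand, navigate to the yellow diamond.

turn left 89°, forward 10.7 m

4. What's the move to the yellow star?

turn left 106°, forward 4.9 m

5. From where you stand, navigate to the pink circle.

turn left 122°, forward 12.5 m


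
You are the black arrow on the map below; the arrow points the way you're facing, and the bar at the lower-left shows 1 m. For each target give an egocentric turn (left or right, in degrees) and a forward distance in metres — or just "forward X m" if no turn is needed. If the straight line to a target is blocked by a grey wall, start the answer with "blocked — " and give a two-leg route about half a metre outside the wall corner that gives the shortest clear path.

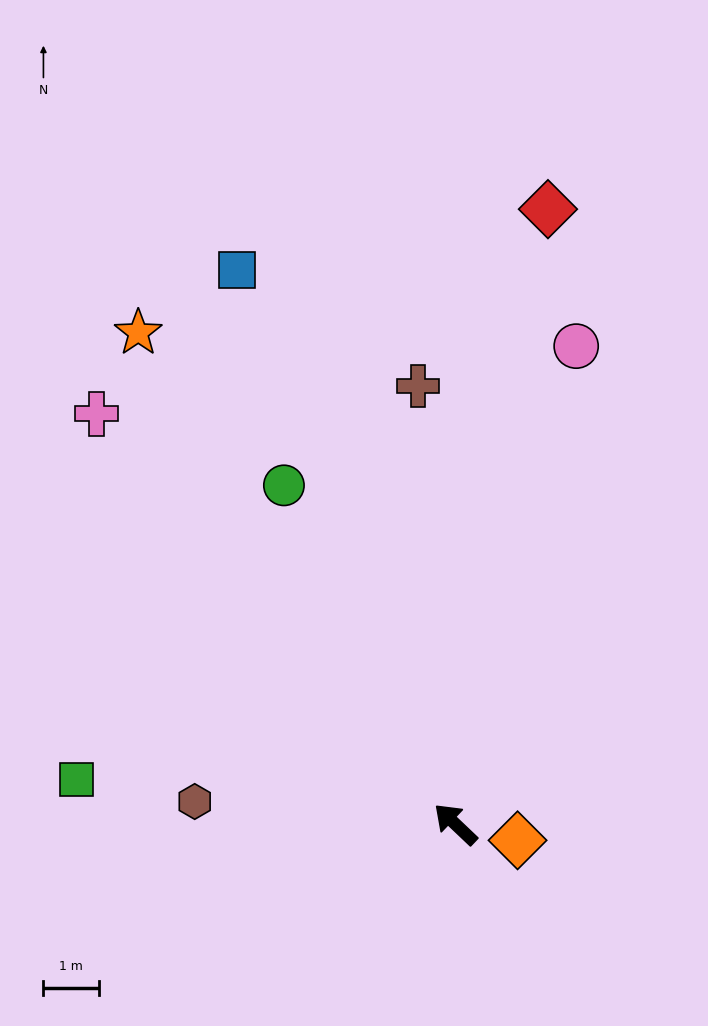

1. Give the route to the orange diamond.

turn right 151°, forward 1.2 m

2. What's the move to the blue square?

turn right 25°, forward 10.7 m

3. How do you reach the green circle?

turn right 20°, forward 6.8 m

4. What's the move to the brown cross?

turn right 42°, forward 7.9 m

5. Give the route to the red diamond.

turn right 55°, forward 11.1 m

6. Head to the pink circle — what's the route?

turn right 61°, forward 8.8 m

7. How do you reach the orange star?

turn right 14°, forward 10.5 m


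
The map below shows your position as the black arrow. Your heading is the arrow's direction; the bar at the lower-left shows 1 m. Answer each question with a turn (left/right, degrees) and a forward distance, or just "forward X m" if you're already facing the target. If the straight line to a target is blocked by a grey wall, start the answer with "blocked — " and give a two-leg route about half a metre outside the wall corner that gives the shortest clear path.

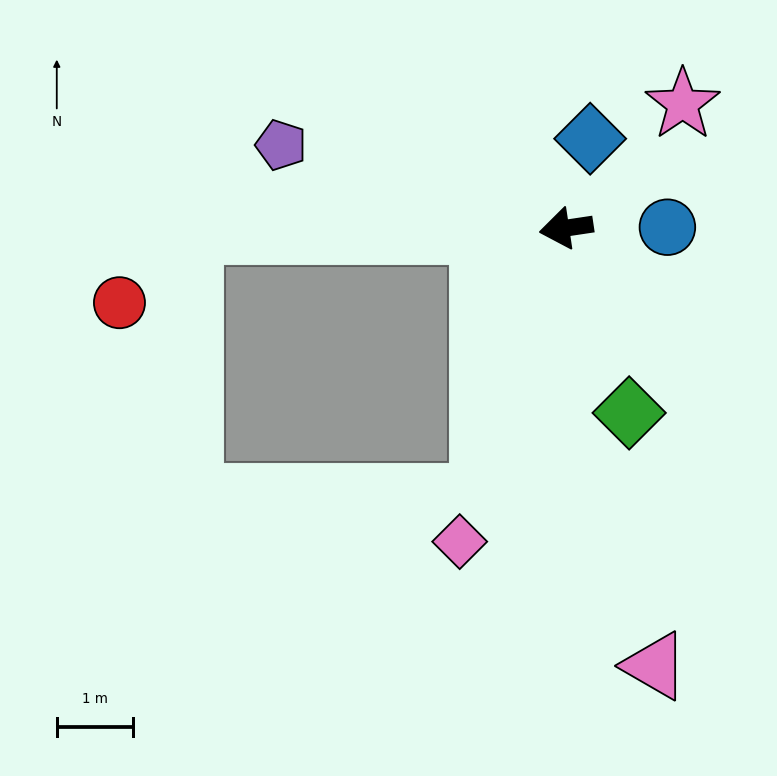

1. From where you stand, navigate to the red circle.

blocked — turn right 8°, forward 4.9 m, then turn left 44°, forward 1.3 m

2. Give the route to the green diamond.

turn left 100°, forward 2.5 m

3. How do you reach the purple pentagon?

turn right 25°, forward 3.9 m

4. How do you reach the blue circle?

turn left 172°, forward 1.3 m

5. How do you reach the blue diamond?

turn right 114°, forward 1.2 m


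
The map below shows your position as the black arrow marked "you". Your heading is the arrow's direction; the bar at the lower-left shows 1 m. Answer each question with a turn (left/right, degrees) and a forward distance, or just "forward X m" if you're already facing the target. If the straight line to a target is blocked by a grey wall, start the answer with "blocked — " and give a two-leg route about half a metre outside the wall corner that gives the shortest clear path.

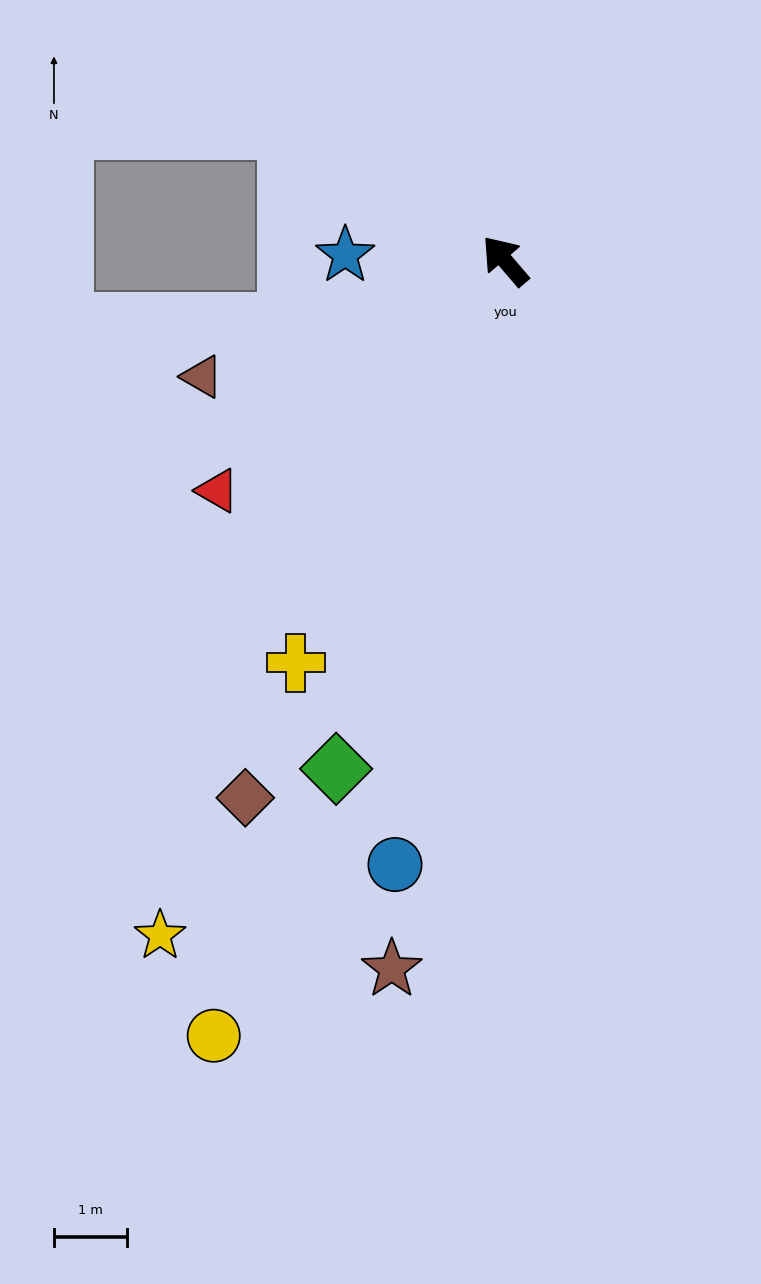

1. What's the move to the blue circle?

turn left 129°, forward 8.4 m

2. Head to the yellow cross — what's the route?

turn left 112°, forward 6.2 m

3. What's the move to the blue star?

turn left 47°, forward 2.2 m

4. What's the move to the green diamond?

turn left 121°, forward 7.4 m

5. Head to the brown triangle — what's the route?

turn left 70°, forward 4.5 m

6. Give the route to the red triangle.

turn left 88°, forward 5.1 m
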